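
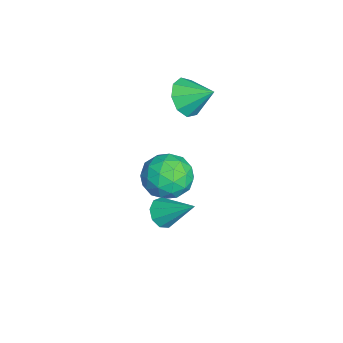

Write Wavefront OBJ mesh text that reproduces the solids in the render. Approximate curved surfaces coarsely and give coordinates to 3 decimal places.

v 0.684 -0.419 -1.941
v 1.136 -0.179 -2.475
v 1.356 0.859 -0.799
v 0.696 0.071 -2.496
v 0.251 0.091 -2.256
v 0.008 -0.127 -1.87
v 0.082 -0.482 -1.516
v 0.437 -0.807 -1.361
v 0.909 -0.95 -1.478
v 1.275 -0.845 -1.811
v 1.365 -0.541 -2.205
v -4.028 0.46 1.321
v -3.182 0.492 0.771
v -3.552 1.6 2.119
v -3.665 0.894 0.485
v -4.318 1.094 0.59
v -4.835 0.997 1.037
v -4.975 0.649 1.617
v -4.672 0.213 2.059
v -4.067 -0.107 2.155
v -3.445 -0.162 1.862
v -3.095 0.075 1.315
v -4.201 0.457 -4.075
v -3.112 0.174 -4.572
v -3.888 -0.874 -2.628
v -2.799 -1.157 -3.125
v -2.967 -0.058 -2.6
v -3.161 0.765 -3.494
v -3.839 -1.465 -3.706
v -4.033 -0.642 -4.6
v -2.888 -1.014 -4.344
v -2.35 -0.145 -3.66
v -4.65 -0.555 -3.54
v -4.112 0.314 -2.856
v -3.684 0.432 -4.45
v -3.316 -1.132 -2.75
v -3.415 -0.486 -2.441
v -2.775 -0.653 -2.733
v -3.713 0.78 -3.817
v -3.073 0.613 -4.109
v -2.988 0.477 -2.95
v -3.927 -1.313 -3.091
v -3.287 -1.48 -3.383
v -4.225 -0.047 -4.467
v -3.585 -0.214 -4.759
v -4.012 -1.177 -4.25
v -2.913 -0.433 -4.608
v -2.728 -1.215 -3.758
v -3.34 -1.396 -4.1
v -3.454 -0.912 -4.625
v -2.596 0.078 -4.207
v -2.412 -0.704 -3.357
v -2.511 -0.058 -3.048
v -2.625 0.426 -3.573
v -2.464 -0.62 -4.073
v -4.588 0.004 -3.843
v -4.404 -0.778 -2.993
v -4.375 -1.126 -3.627
v -4.489 -0.642 -4.152
v -4.272 0.515 -3.442
v -4.087 -0.267 -2.592
v -3.546 0.212 -2.575
v -3.66 0.696 -3.1
v -4.536 -0.08 -3.127
f 2 1 4
f 2 4 3
f 4 1 5
f 4 5 3
f 5 1 6
f 5 6 3
f 6 1 7
f 6 7 3
f 7 1 8
f 7 8 3
f 8 1 9
f 8 9 3
f 9 1 10
f 9 10 3
f 10 1 11
f 10 11 3
f 11 1 2
f 11 2 3
f 13 12 15
f 13 15 14
f 15 12 16
f 15 16 14
f 16 12 17
f 16 17 14
f 17 12 18
f 17 18 14
f 18 12 19
f 18 19 14
f 19 12 20
f 19 20 14
f 20 12 21
f 20 21 14
f 21 12 22
f 21 22 14
f 22 12 13
f 22 13 14
f 23 60 39
f 60 34 63
f 39 63 28
f 60 63 39
f 23 39 35
f 39 28 40
f 35 40 24
f 39 40 35
f 23 35 44
f 35 24 45
f 44 45 30
f 35 45 44
f 23 44 56
f 44 30 59
f 56 59 33
f 44 59 56
f 23 56 60
f 56 33 64
f 60 64 34
f 56 64 60
f 24 40 51
f 40 28 54
f 51 54 32
f 40 54 51
f 28 63 41
f 63 34 62
f 41 62 27
f 63 62 41
f 34 64 61
f 64 33 57
f 61 57 25
f 64 57 61
f 33 59 58
f 59 30 46
f 58 46 29
f 59 46 58
f 30 45 50
f 45 24 47
f 50 47 31
f 45 47 50
f 26 52 38
f 52 32 53
f 38 53 27
f 52 53 38
f 26 38 36
f 38 27 37
f 36 37 25
f 38 37 36
f 26 36 43
f 36 25 42
f 43 42 29
f 36 42 43
f 26 43 48
f 43 29 49
f 48 49 31
f 43 49 48
f 26 48 52
f 48 31 55
f 52 55 32
f 48 55 52
f 27 53 41
f 53 32 54
f 41 54 28
f 53 54 41
f 25 37 61
f 37 27 62
f 61 62 34
f 37 62 61
f 29 42 58
f 42 25 57
f 58 57 33
f 42 57 58
f 31 49 50
f 49 29 46
f 50 46 30
f 49 46 50
f 32 55 51
f 55 31 47
f 51 47 24
f 55 47 51



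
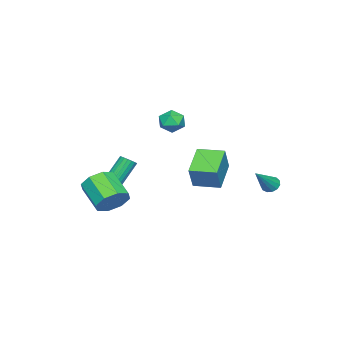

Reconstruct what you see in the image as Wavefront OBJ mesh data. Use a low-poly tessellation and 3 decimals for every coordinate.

v -4.024 3.907 -1.06
v -3.604 3.885 -1.515
v -2.456 3.633 0.4
v -3.631 4.221 -1.423
v -3.784 4.457 -1.215
v -4.012 4.518 -0.958
v -4.244 4.386 -0.733
v -4.407 4.101 -0.612
v -4.448 3.755 -0.634
v -4.354 3.457 -0.79
v -4.156 3.302 -1.032
v -3.916 3.339 -1.283
v -3.71 3.556 -1.463
v -2.775 -1.85 2.513
v -2.286 -2.197 3.19
v -3.974 -1.903 3.35
v -3.485 -2.25 4.027
v -3.36 -1.391 3.773
v -2.619 -1.358 3.255
v -3.641 -2.742 3.285
v -2.9 -2.709 2.767
v -2.822 -2.748 3.667
v -2.648 -1.913 3.969
v -3.612 -2.187 2.571
v -3.438 -1.352 2.873
v 0.661 -4.052 -0.844
v 1.129 -4.086 -0.539
v 0.048 -3.503 1.189
v -0.421 -3.468 0.884
v 1.132 -3.85 -0.617
v 0.05 -3.266 1.11
v 1.041 -3.653 -0.74
v -0.041 -3.07 0.987
v 0.874 -3.536 -0.884
v -0.207 -2.952 0.843
v 0.666 -3.52 -1.02
v -0.416 -2.937 0.707
v 0.457 -3.61 -1.121
v -0.625 -3.027 0.607
v 0.288 -3.787 -1.167
v -0.794 -3.204 0.561
v 0.192 -4.017 -1.149
v -0.889 -3.434 0.579
v 0.19 -4.254 -1.07
v -0.892 -3.67 0.657
v 0.281 -4.45 -0.947
v -0.801 -3.867 0.78
v 0.447 -4.568 -0.803
v -0.634 -3.984 0.924
v 0.656 -4.583 -0.667
v -0.426 -4 1.06
v 0.865 -4.493 -0.567
v -0.217 -3.91 1.161
v 1.034 -4.316 -0.521
v -0.048 -3.733 1.207
v -3.218 -0.173 0.121
v -2.436 -0.063 1.649
v -3.53 1.467 0.162
v -2.749 1.577 1.691
v -1.371 0.203 -0.851
v -0.59 0.313 0.678
v -1.684 1.843 -0.809
v -0.902 1.953 0.719
v 4.099 -2.011 -0.402
v 5.032 -2.575 -0.419
v 4.193 -3.993 0.624
v 3.261 -3.429 0.642
v 4.981 -2.062 0.237
v 4.143 -3.48 1.28
v 4.414 -1.519 0.519
v 3.575 -2.937 1.562
v 3.662 -1.265 0.261
v 2.824 -2.683 1.305
v 3.167 -1.447 -0.384
v 2.328 -2.865 0.659
v 3.217 -1.96 -1.04
v 2.379 -3.378 0.003
v 3.785 -2.503 -1.322
v 2.946 -3.921 -0.279
v 4.536 -2.757 -1.065
v 3.698 -4.175 -0.021
f 2 1 4
f 2 4 3
f 4 1 5
f 4 5 3
f 5 1 6
f 5 6 3
f 6 1 7
f 6 7 3
f 7 1 8
f 7 8 3
f 8 1 9
f 8 9 3
f 9 1 10
f 9 10 3
f 10 1 11
f 10 11 3
f 11 1 12
f 11 12 3
f 12 1 13
f 12 13 3
f 13 1 2
f 13 2 3
f 14 25 19
f 14 19 15
f 14 15 21
f 14 21 24
f 14 24 25
f 15 19 23
f 19 25 18
f 25 24 16
f 24 21 20
f 21 15 22
f 17 23 18
f 17 18 16
f 17 16 20
f 17 20 22
f 17 22 23
f 18 23 19
f 16 18 25
f 20 16 24
f 22 20 21
f 23 22 15
f 27 26 30
f 27 30 28
f 28 30 31
f 28 31 29
f 30 26 32
f 30 32 31
f 31 32 33
f 31 33 29
f 32 26 34
f 32 34 33
f 33 34 35
f 33 35 29
f 34 26 36
f 34 36 35
f 35 36 37
f 35 37 29
f 36 26 38
f 36 38 37
f 37 38 39
f 37 39 29
f 38 26 40
f 38 40 39
f 39 40 41
f 39 41 29
f 40 26 42
f 40 42 41
f 41 42 43
f 41 43 29
f 42 26 44
f 42 44 43
f 43 44 45
f 43 45 29
f 44 26 46
f 44 46 45
f 45 46 47
f 45 47 29
f 46 26 48
f 46 48 47
f 47 48 49
f 47 49 29
f 48 26 50
f 48 50 49
f 49 50 51
f 49 51 29
f 50 26 52
f 50 52 51
f 51 52 53
f 51 53 29
f 52 26 54
f 52 54 53
f 53 54 55
f 53 55 29
f 54 26 27
f 54 27 55
f 55 27 28
f 55 28 29
f 57 59 56
f 60 57 56
f 56 59 58
f 58 60 56
f 57 63 59
f 61 57 60
f 61 63 57
f 59 63 58
f 62 60 58
f 58 63 62
f 62 61 60
f 63 61 62
f 65 64 68
f 65 68 66
f 66 68 69
f 66 69 67
f 68 64 70
f 68 70 69
f 69 70 71
f 69 71 67
f 70 64 72
f 70 72 71
f 71 72 73
f 71 73 67
f 72 64 74
f 72 74 73
f 73 74 75
f 73 75 67
f 74 64 76
f 74 76 75
f 75 76 77
f 75 77 67
f 76 64 78
f 76 78 77
f 77 78 79
f 77 79 67
f 78 64 80
f 78 80 79
f 79 80 81
f 79 81 67
f 80 64 65
f 80 65 81
f 81 65 66
f 81 66 67



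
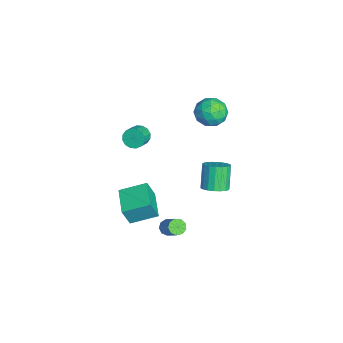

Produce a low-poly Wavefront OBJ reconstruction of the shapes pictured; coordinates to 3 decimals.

v -2.071 4.658 3.083
v -1.509 4.262 2.302
v -3.231 3.458 2.858
v -2.669 3.062 2.077
v -2.321 2.993 3.055
v -1.604 3.735 3.195
v -3.136 3.985 1.965
v -2.419 4.727 2.105
v -2.167 3.846 1.611
v -1.663 3.233 2.285
v -3.077 4.487 2.875
v -2.573 3.874 3.549
v -1.688 4.566 2.713
v -3.052 3.154 2.447
v -2.847 3.114 3.023
v -2.517 2.881 2.563
v -1.744 4.256 3.237
v -1.414 4.023 2.778
v -1.891 3.277 3.221
v -3.326 3.697 2.382
v -2.996 3.464 1.923
v -2.223 4.839 2.597
v -1.893 4.606 2.137
v -2.849 4.443 1.939
v -1.745 4.088 1.847
v -2.426 3.382 1.715
v -2.701 3.925 1.649
v -2.28 4.361 1.731
v -1.449 3.728 2.243
v -2.13 3.022 2.11
v -1.926 2.982 2.686
v -1.504 3.418 2.768
v -1.835 3.483 1.837
v -2.61 4.698 3.05
v -3.291 3.992 2.917
v -3.236 4.302 2.392
v -2.814 4.738 2.474
v -2.314 4.338 3.445
v -2.995 3.632 3.313
v -2.46 3.359 3.429
v -2.039 3.795 3.511
v -2.905 4.237 3.323
v -4.171 -0.087 -0.937
v -3.749 0.014 -1.486
v -2.926 -0.412 -0.932
v -3.349 -0.513 -0.383
v -3.723 0.318 -1.291
v -2.9 -0.108 -0.737
v -3.817 0.514 -1.001
v -2.995 0.087 -0.447
v -4.006 0.548 -0.694
v -3.183 0.122 -0.139
v -4.24 0.413 -0.452
v -3.417 -0.013 0.103
v -4.455 0.144 -0.34
v -3.632 -0.283 0.215
v -4.594 -0.188 -0.388
v -3.771 -0.614 0.166
v -4.62 -0.492 -0.583
v -3.797 -0.918 -0.029
v -4.525 -0.687 -0.873
v -3.703 -1.114 -0.319
v -4.337 -0.722 -1.181
v -3.514 -1.148 -0.626
v -4.103 -0.587 -1.423
v -3.28 -1.013 -0.868
v -3.888 -0.317 -1.535
v -3.065 -0.744 -0.98
v -0.076 -1.272 -3.03
v 0.086 -1.737 -1.719
v -0.013 0.35 -2.462
v 0.15 -0.115 -1.151
v 1.71 -1.265 -3.249
v 1.873 -1.73 -1.938
v 1.774 0.357 -2.681
v 1.936 -0.108 -1.37
v 3.313 3.309 1.233
v 3.956 3.164 1.686
v 3.09 3.365 2.98
v 2.447 3.511 2.527
v 3.97 3.516 1.64
v 3.104 3.718 2.934
v 3.853 3.828 1.514
v 2.987 4.029 2.808
v 3.63 4.037 1.332
v 2.764 4.238 2.626
v 3.344 4.102 1.13
v 2.478 4.303 2.424
v 3.051 4.01 0.949
v 2.185 4.211 2.243
v 2.811 3.779 0.824
v 1.945 3.98 2.118
v 2.67 3.455 0.78
v 1.804 3.656 2.074
v 2.656 3.102 0.826
v 1.79 3.304 2.12
v 2.773 2.791 0.952
v 1.907 2.992 2.246
v 2.996 2.582 1.134
v 2.13 2.783 2.428
v 3.282 2.517 1.336
v 2.416 2.718 2.63
v 3.575 2.609 1.517
v 2.709 2.81 2.811
v 3.815 2.84 1.642
v 2.949 3.041 2.936
v 3.437 0.691 -1.99
v 3.755 0.294 -2.14
v 4.781 0.693 -1.02
v 4.463 1.089 -0.87
v 3.838 0.596 -2.323
v 4.864 0.994 -1.203
v 3.734 0.942 -2.351
v 4.759 1.34 -1.231
v 3.49 1.17 -2.209
v 4.516 1.569 -1.089
v 3.222 1.175 -1.965
v 4.248 1.573 -0.845
v 3.055 0.952 -1.733
v 4.08 1.351 -0.613
v 3.066 0.608 -1.621
v 4.092 1.006 -0.501
v 3.251 0.302 -1.682
v 4.277 0.7 -0.561
v 3.523 0.178 -1.887
v 4.549 0.577 -0.767
f 1 38 17
f 38 12 41
f 17 41 6
f 38 41 17
f 1 17 13
f 17 6 18
f 13 18 2
f 17 18 13
f 1 13 22
f 13 2 23
f 22 23 8
f 13 23 22
f 1 22 34
f 22 8 37
f 34 37 11
f 22 37 34
f 1 34 38
f 34 11 42
f 38 42 12
f 34 42 38
f 2 18 29
f 18 6 32
f 29 32 10
f 18 32 29
f 6 41 19
f 41 12 40
f 19 40 5
f 41 40 19
f 12 42 39
f 42 11 35
f 39 35 3
f 42 35 39
f 11 37 36
f 37 8 24
f 36 24 7
f 37 24 36
f 8 23 28
f 23 2 25
f 28 25 9
f 23 25 28
f 4 30 16
f 30 10 31
f 16 31 5
f 30 31 16
f 4 16 14
f 16 5 15
f 14 15 3
f 16 15 14
f 4 14 21
f 14 3 20
f 21 20 7
f 14 20 21
f 4 21 26
f 21 7 27
f 26 27 9
f 21 27 26
f 4 26 30
f 26 9 33
f 30 33 10
f 26 33 30
f 5 31 19
f 31 10 32
f 19 32 6
f 31 32 19
f 3 15 39
f 15 5 40
f 39 40 12
f 15 40 39
f 7 20 36
f 20 3 35
f 36 35 11
f 20 35 36
f 9 27 28
f 27 7 24
f 28 24 8
f 27 24 28
f 10 33 29
f 33 9 25
f 29 25 2
f 33 25 29
f 44 43 47
f 44 47 45
f 45 47 48
f 45 48 46
f 47 43 49
f 47 49 48
f 48 49 50
f 48 50 46
f 49 43 51
f 49 51 50
f 50 51 52
f 50 52 46
f 51 43 53
f 51 53 52
f 52 53 54
f 52 54 46
f 53 43 55
f 53 55 54
f 54 55 56
f 54 56 46
f 55 43 57
f 55 57 56
f 56 57 58
f 56 58 46
f 57 43 59
f 57 59 58
f 58 59 60
f 58 60 46
f 59 43 61
f 59 61 60
f 60 61 62
f 60 62 46
f 61 43 63
f 61 63 62
f 62 63 64
f 62 64 46
f 63 43 65
f 63 65 64
f 64 65 66
f 64 66 46
f 65 43 67
f 65 67 66
f 66 67 68
f 66 68 46
f 67 43 44
f 67 44 68
f 68 44 45
f 68 45 46
f 70 72 69
f 73 70 69
f 69 72 71
f 71 73 69
f 70 76 72
f 74 70 73
f 74 76 70
f 72 76 71
f 75 73 71
f 71 76 75
f 75 74 73
f 76 74 75
f 78 77 81
f 78 81 79
f 79 81 82
f 79 82 80
f 81 77 83
f 81 83 82
f 82 83 84
f 82 84 80
f 83 77 85
f 83 85 84
f 84 85 86
f 84 86 80
f 85 77 87
f 85 87 86
f 86 87 88
f 86 88 80
f 87 77 89
f 87 89 88
f 88 89 90
f 88 90 80
f 89 77 91
f 89 91 90
f 90 91 92
f 90 92 80
f 91 77 93
f 91 93 92
f 92 93 94
f 92 94 80
f 93 77 95
f 93 95 94
f 94 95 96
f 94 96 80
f 95 77 97
f 95 97 96
f 96 97 98
f 96 98 80
f 97 77 99
f 97 99 98
f 98 99 100
f 98 100 80
f 99 77 101
f 99 101 100
f 100 101 102
f 100 102 80
f 101 77 103
f 101 103 102
f 102 103 104
f 102 104 80
f 103 77 105
f 103 105 104
f 104 105 106
f 104 106 80
f 105 77 78
f 105 78 106
f 106 78 79
f 106 79 80
f 108 107 111
f 108 111 109
f 109 111 112
f 109 112 110
f 111 107 113
f 111 113 112
f 112 113 114
f 112 114 110
f 113 107 115
f 113 115 114
f 114 115 116
f 114 116 110
f 115 107 117
f 115 117 116
f 116 117 118
f 116 118 110
f 117 107 119
f 117 119 118
f 118 119 120
f 118 120 110
f 119 107 121
f 119 121 120
f 120 121 122
f 120 122 110
f 121 107 123
f 121 123 122
f 122 123 124
f 122 124 110
f 123 107 125
f 123 125 124
f 124 125 126
f 124 126 110
f 125 107 108
f 125 108 126
f 126 108 109
f 126 109 110



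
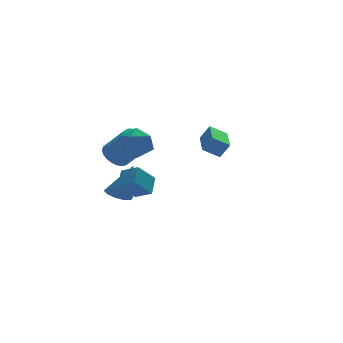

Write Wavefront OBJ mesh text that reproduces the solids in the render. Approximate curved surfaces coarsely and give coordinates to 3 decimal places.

v -2.266 0.386 2.243
v -1.875 -0.104 1.452
v -2.745 -1.036 2.888
v -2.354 -1.526 2.097
v -1.744 -1.072 2.761
v -1.448 -0.193 2.363
v -3.172 -0.947 1.977
v -2.876 -0.068 1.579
v -2.434 -0.928 1.288
v -1.552 -1.005 1.773
v -3.068 -0.135 2.567
v -2.186 -0.212 3.052
v -1.997 3.257 -3.518
v -1.27 3.039 -3.828
v -1.143 3.243 -1.502
v -1.289 3.545 -3.816
v -1.579 3.941 -3.69
v -2.028 4.077 -3.499
v -2.466 3.899 -3.315
v -2.724 3.476 -3.209
v -2.705 2.97 -3.221
v -2.415 2.573 -3.346
v -1.966 2.438 -3.538
v -1.528 2.616 -3.721
v 2.446 2.42 -0.554
v 2.952 2.274 0.308
v 3.03 4.228 -0.59
v 3.536 4.081 0.272
v 3.344 2.119 -1.132
v 3.85 1.972 -0.27
v 3.928 3.926 -1.168
v 4.434 3.78 -0.306
v -3.239 -2.876 -0.392
v -4.193 -3.056 0.631
v -2.757 -2.045 0.204
v -3.711 -2.225 1.226
v -2.609 -3.575 0.074
v -3.563 -3.755 1.096
v -2.127 -2.744 0.669
v -3.081 -2.924 1.692
v -2.755 1.417 0.435
v -2.355 0.912 -0.119
v -1.484 0.078 1.271
v -1.885 0.583 1.825
v -2.132 1.186 -0.094
v -1.261 0.351 1.295
v -2.017 1.499 0.022
v -1.146 0.665 1.412
v -2.03 1.798 0.209
v -1.159 0.964 1.599
v -2.168 2.032 0.436
v -1.297 1.197 1.826
v -2.408 2.159 0.662
v -1.537 1.325 2.052
v -2.708 2.158 0.85
v -1.837 1.323 2.239
v -3.016 2.028 0.965
v -2.145 1.194 2.355
v -3.279 1.794 0.989
v -2.408 0.959 2.379
v -3.451 1.494 0.917
v -2.581 0.659 2.307
v -3.504 1.18 0.762
v -2.633 0.346 2.152
v -3.426 0.908 0.55
v -2.556 0.074 1.94
v -3.233 0.724 0.318
v -2.362 -0.11 1.708
v -2.957 0.659 0.107
v -2.087 -0.175 1.497
v -2.647 0.726 -0.048
v -1.776 -0.108 1.342
f 1 12 6
f 1 6 2
f 1 2 8
f 1 8 11
f 1 11 12
f 2 6 10
f 6 12 5
f 12 11 3
f 11 8 7
f 8 2 9
f 4 10 5
f 4 5 3
f 4 3 7
f 4 7 9
f 4 9 10
f 5 10 6
f 3 5 12
f 7 3 11
f 9 7 8
f 10 9 2
f 14 13 16
f 14 16 15
f 16 13 17
f 16 17 15
f 17 13 18
f 17 18 15
f 18 13 19
f 18 19 15
f 19 13 20
f 19 20 15
f 20 13 21
f 20 21 15
f 21 13 22
f 21 22 15
f 22 13 23
f 22 23 15
f 23 13 24
f 23 24 15
f 24 13 14
f 24 14 15
f 26 28 25
f 29 26 25
f 25 28 27
f 27 29 25
f 26 32 28
f 30 26 29
f 30 32 26
f 28 32 27
f 31 29 27
f 27 32 31
f 31 30 29
f 32 30 31
f 34 36 33
f 37 34 33
f 33 36 35
f 35 37 33
f 34 40 36
f 38 34 37
f 38 40 34
f 36 40 35
f 39 37 35
f 35 40 39
f 39 38 37
f 40 38 39
f 42 41 45
f 42 45 43
f 43 45 46
f 43 46 44
f 45 41 47
f 45 47 46
f 46 47 48
f 46 48 44
f 47 41 49
f 47 49 48
f 48 49 50
f 48 50 44
f 49 41 51
f 49 51 50
f 50 51 52
f 50 52 44
f 51 41 53
f 51 53 52
f 52 53 54
f 52 54 44
f 53 41 55
f 53 55 54
f 54 55 56
f 54 56 44
f 55 41 57
f 55 57 56
f 56 57 58
f 56 58 44
f 57 41 59
f 57 59 58
f 58 59 60
f 58 60 44
f 59 41 61
f 59 61 60
f 60 61 62
f 60 62 44
f 61 41 63
f 61 63 62
f 62 63 64
f 62 64 44
f 63 41 65
f 63 65 64
f 64 65 66
f 64 66 44
f 65 41 67
f 65 67 66
f 66 67 68
f 66 68 44
f 67 41 69
f 67 69 68
f 68 69 70
f 68 70 44
f 69 41 71
f 69 71 70
f 70 71 72
f 70 72 44
f 71 41 42
f 71 42 72
f 72 42 43
f 72 43 44



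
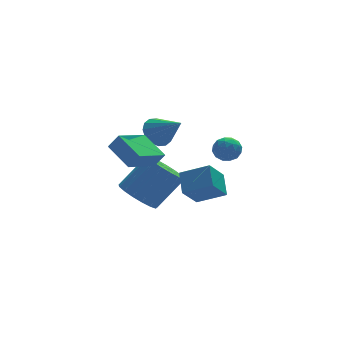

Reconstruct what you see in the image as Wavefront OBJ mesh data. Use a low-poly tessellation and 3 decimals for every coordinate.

v 0.169 -1.386 -2.854
v -0.661 -1.928 -1.851
v 0.36 -0.409 -2.166
v -0.47 -0.951 -1.164
v 1.31 -2.029 -2.256
v 0.48 -2.571 -1.254
v 1.501 -1.052 -1.569
v 0.671 -1.594 -0.566
v -1.099 3.167 -4.736
v -0.464 3.805 -5.368
v 0.934 3.971 -3.796
v 0.299 3.333 -3.164
v -0.781 4.147 -5.122
v 0.617 4.313 -3.55
v -1.17 4.263 -4.788
v 0.227 4.429 -3.216
v -1.544 4.129 -4.442
v -0.146 4.295 -2.87
v -1.815 3.774 -4.163
v -0.417 3.94 -2.591
v -1.922 3.281 -4.016
v -0.525 3.446 -2.444
v -1.841 2.761 -4.033
v -0.443 2.927 -2.461
v -1.59 2.334 -4.212
v -0.192 2.5 -2.64
v -1.226 2.098 -4.51
v 0.172 2.264 -2.938
v -0.833 2.107 -4.861
v 0.565 2.273 -3.289
v -0.501 2.359 -5.182
v 0.897 2.525 -3.61
v -0.306 2.796 -5.402
v 1.092 2.962 -3.83
v -0.292 3.318 -5.469
v 1.105 3.484 -3.897
v -3.191 -2.535 0.453
v -3.697 -1.279 1.122
v -1.796 -1.65 -0.153
v -2.301 -0.394 0.516
v -2.779 -2.726 1.124
v -3.284 -1.47 1.793
v -1.383 -1.841 0.518
v -1.889 -0.585 1.187
v 2.318 2.813 -2.167
v 2.865 3.045 -2.583
v 3.075 2.195 -1.517
v 3.622 2.427 -1.933
v 3.277 2.891 -1.495
v 2.809 3.273 -1.896
v 3.131 1.967 -2.204
v 2.663 2.349 -2.605
v 3.367 2.522 -2.606
v 3.458 3.094 -2.168
v 2.482 2.146 -1.932
v 2.573 2.718 -1.494
v 2.525 2.983 -2.432
v 3.415 2.257 -1.668
v 3.212 2.529 -1.41
v 3.534 2.666 -1.655
v 2.492 3.117 -2.028
v 2.814 3.254 -2.273
v 3.056 3.163 -1.633
v 3.126 1.986 -1.827
v 3.448 2.123 -2.072
v 2.406 2.574 -2.445
v 2.728 2.711 -2.69
v 2.884 2.077 -2.467
v 3.142 2.813 -2.69
v 3.587 2.449 -2.308
v 3.298 2.179 -2.467
v 3.023 2.403 -2.703
v 3.195 3.148 -2.432
v 3.64 2.785 -2.051
v 3.437 3.058 -1.793
v 3.162 3.282 -2.029
v 3.49 2.841 -2.446
v 2.3 2.455 -2.049
v 2.745 2.092 -1.668
v 2.778 1.958 -2.071
v 2.503 2.182 -2.307
v 2.353 2.791 -1.792
v 2.798 2.427 -1.41
v 2.917 2.837 -1.397
v 2.642 3.061 -1.633
v 2.45 2.399 -1.654
v -1.099 0.116 0.889
v -0.413 0.528 0.869
v -0.401 -0.996 1.871
v -0.621 0.683 1.191
v -0.958 0.685 1.433
v -1.332 0.536 1.529
v -1.643 0.273 1.453
v -1.809 -0.031 1.226
v -1.784 -0.296 0.909
v -1.576 -0.45 0.586
v -1.239 -0.453 0.344
v -0.865 -0.303 0.248
v -0.554 -0.041 0.324
v -0.388 0.263 0.551
f 2 4 1
f 5 2 1
f 1 4 3
f 3 5 1
f 2 8 4
f 6 2 5
f 6 8 2
f 4 8 3
f 7 5 3
f 3 8 7
f 7 6 5
f 8 6 7
f 10 9 13
f 10 13 11
f 11 13 14
f 11 14 12
f 13 9 15
f 13 15 14
f 14 15 16
f 14 16 12
f 15 9 17
f 15 17 16
f 16 17 18
f 16 18 12
f 17 9 19
f 17 19 18
f 18 19 20
f 18 20 12
f 19 9 21
f 19 21 20
f 20 21 22
f 20 22 12
f 21 9 23
f 21 23 22
f 22 23 24
f 22 24 12
f 23 9 25
f 23 25 24
f 24 25 26
f 24 26 12
f 25 9 27
f 25 27 26
f 26 27 28
f 26 28 12
f 27 9 29
f 27 29 28
f 28 29 30
f 28 30 12
f 29 9 31
f 29 31 30
f 30 31 32
f 30 32 12
f 31 9 33
f 31 33 32
f 32 33 34
f 32 34 12
f 33 9 35
f 33 35 34
f 34 35 36
f 34 36 12
f 35 9 10
f 35 10 36
f 36 10 11
f 36 11 12
f 38 40 37
f 41 38 37
f 37 40 39
f 39 41 37
f 38 44 40
f 42 38 41
f 42 44 38
f 40 44 39
f 43 41 39
f 39 44 43
f 43 42 41
f 44 42 43
f 45 82 61
f 82 56 85
f 61 85 50
f 82 85 61
f 45 61 57
f 61 50 62
f 57 62 46
f 61 62 57
f 45 57 66
f 57 46 67
f 66 67 52
f 57 67 66
f 45 66 78
f 66 52 81
f 78 81 55
f 66 81 78
f 45 78 82
f 78 55 86
f 82 86 56
f 78 86 82
f 46 62 73
f 62 50 76
f 73 76 54
f 62 76 73
f 50 85 63
f 85 56 84
f 63 84 49
f 85 84 63
f 56 86 83
f 86 55 79
f 83 79 47
f 86 79 83
f 55 81 80
f 81 52 68
f 80 68 51
f 81 68 80
f 52 67 72
f 67 46 69
f 72 69 53
f 67 69 72
f 48 74 60
f 74 54 75
f 60 75 49
f 74 75 60
f 48 60 58
f 60 49 59
f 58 59 47
f 60 59 58
f 48 58 65
f 58 47 64
f 65 64 51
f 58 64 65
f 48 65 70
f 65 51 71
f 70 71 53
f 65 71 70
f 48 70 74
f 70 53 77
f 74 77 54
f 70 77 74
f 49 75 63
f 75 54 76
f 63 76 50
f 75 76 63
f 47 59 83
f 59 49 84
f 83 84 56
f 59 84 83
f 51 64 80
f 64 47 79
f 80 79 55
f 64 79 80
f 53 71 72
f 71 51 68
f 72 68 52
f 71 68 72
f 54 77 73
f 77 53 69
f 73 69 46
f 77 69 73
f 88 87 90
f 88 90 89
f 90 87 91
f 90 91 89
f 91 87 92
f 91 92 89
f 92 87 93
f 92 93 89
f 93 87 94
f 93 94 89
f 94 87 95
f 94 95 89
f 95 87 96
f 95 96 89
f 96 87 97
f 96 97 89
f 97 87 98
f 97 98 89
f 98 87 99
f 98 99 89
f 99 87 100
f 99 100 89
f 100 87 88
f 100 88 89



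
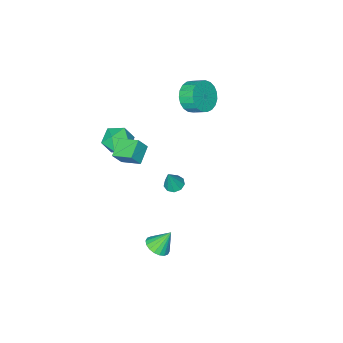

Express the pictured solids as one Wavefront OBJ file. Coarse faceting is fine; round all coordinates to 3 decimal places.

v 3.213 -1.666 3.37
v 3.861 -2.39 3.742
v 2.799 -2.69 2.098
v 3.447 -3.414 2.47
v 2.576 -3.178 2.989
v 2.832 -2.546 3.776
v 3.828 -2.534 2.064
v 4.084 -1.902 2.851
v 4.241 -2.927 2.936
v 3.468 -3.325 3.507
v 3.192 -1.755 2.333
v 2.419 -2.153 2.904
v 3.468 1.237 -4.364
v 4.108 1.704 -4.15
v 2.772 1.623 -3.116
v 3.898 1.935 -4.339
v 3.604 2.028 -4.533
v 3.282 1.964 -4.693
v 2.997 1.757 -4.788
v 2.806 1.446 -4.799
v 2.746 1.094 -4.723
v 2.829 0.771 -4.577
v 3.039 0.539 -4.388
v 3.333 0.446 -4.194
v 3.655 0.51 -4.034
v 3.94 0.717 -3.939
v 4.131 1.028 -3.928
v 4.191 1.38 -4.004
v -2.225 -2.647 3.514
v -1.543 -2.907 4.337
v -1.852 -2.032 4.869
v -2.535 -1.773 4.046
v -1.276 -2.649 4.069
v -1.585 -1.774 4.601
v -1.173 -2.392 3.705
v -1.482 -1.517 4.238
v -1.252 -2.178 3.309
v -1.561 -1.303 3.841
v -1.499 -2.046 2.947
v -1.809 -1.171 3.48
v -1.872 -2.017 2.684
v -2.182 -1.143 3.217
v -2.306 -2.098 2.564
v -2.616 -1.223 3.097
v -2.726 -2.274 2.609
v -3.036 -1.399 3.141
v -3.06 -2.514 2.809
v -3.369 -1.639 3.342
v -3.249 -2.777 3.132
v -3.558 -1.902 3.665
v -3.261 -3.018 3.521
v -3.57 -2.143 4.053
v -3.094 -3.195 3.908
v -3.404 -2.32 4.441
v -2.777 -3.277 4.227
v -3.086 -2.402 4.76
v -2.364 -3.25 4.423
v -2.674 -2.375 4.956
v -1.928 -3.119 4.462
v -2.237 -2.244 4.994
v 3.307 -1.561 3.255
v 2.853 -0.368 3.755
v 4.284 -0.967 2.726
v 3.83 0.225 3.225
v 3.85 -1.705 4.095
v 3.396 -0.513 4.594
v 4.827 -1.112 3.565
v 4.373 0.081 4.065
v 2.573 1.675 1.663
v 3.073 1.348 1.496
v 3.087 1.765 3.017
v 3.145 1.762 1.441
v 2.951 2.136 1.49
v 2.579 2.294 1.62
v 2.205 2.162 1.771
v 2.003 1.803 1.871
v 2.068 1.384 1.874
v 2.37 1.101 1.779
v 2.766 1.087 1.629
f 1 12 6
f 1 6 2
f 1 2 8
f 1 8 11
f 1 11 12
f 2 6 10
f 6 12 5
f 12 11 3
f 11 8 7
f 8 2 9
f 4 10 5
f 4 5 3
f 4 3 7
f 4 7 9
f 4 9 10
f 5 10 6
f 3 5 12
f 7 3 11
f 9 7 8
f 10 9 2
f 14 13 16
f 14 16 15
f 16 13 17
f 16 17 15
f 17 13 18
f 17 18 15
f 18 13 19
f 18 19 15
f 19 13 20
f 19 20 15
f 20 13 21
f 20 21 15
f 21 13 22
f 21 22 15
f 22 13 23
f 22 23 15
f 23 13 24
f 23 24 15
f 24 13 25
f 24 25 15
f 25 13 26
f 25 26 15
f 26 13 27
f 26 27 15
f 27 13 28
f 27 28 15
f 28 13 14
f 28 14 15
f 30 29 33
f 30 33 31
f 31 33 34
f 31 34 32
f 33 29 35
f 33 35 34
f 34 35 36
f 34 36 32
f 35 29 37
f 35 37 36
f 36 37 38
f 36 38 32
f 37 29 39
f 37 39 38
f 38 39 40
f 38 40 32
f 39 29 41
f 39 41 40
f 40 41 42
f 40 42 32
f 41 29 43
f 41 43 42
f 42 43 44
f 42 44 32
f 43 29 45
f 43 45 44
f 44 45 46
f 44 46 32
f 45 29 47
f 45 47 46
f 46 47 48
f 46 48 32
f 47 29 49
f 47 49 48
f 48 49 50
f 48 50 32
f 49 29 51
f 49 51 50
f 50 51 52
f 50 52 32
f 51 29 53
f 51 53 52
f 52 53 54
f 52 54 32
f 53 29 55
f 53 55 54
f 54 55 56
f 54 56 32
f 55 29 57
f 55 57 56
f 56 57 58
f 56 58 32
f 57 29 59
f 57 59 58
f 58 59 60
f 58 60 32
f 59 29 30
f 59 30 60
f 60 30 31
f 60 31 32
f 62 64 61
f 65 62 61
f 61 64 63
f 63 65 61
f 62 68 64
f 66 62 65
f 66 68 62
f 64 68 63
f 67 65 63
f 63 68 67
f 67 66 65
f 68 66 67
f 70 69 72
f 70 72 71
f 72 69 73
f 72 73 71
f 73 69 74
f 73 74 71
f 74 69 75
f 74 75 71
f 75 69 76
f 75 76 71
f 76 69 77
f 76 77 71
f 77 69 78
f 77 78 71
f 78 69 79
f 78 79 71
f 79 69 70
f 79 70 71



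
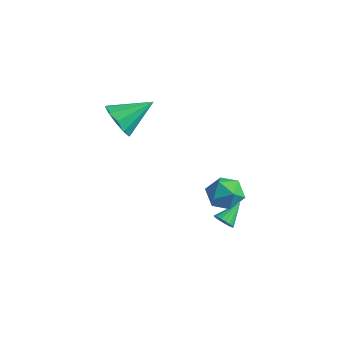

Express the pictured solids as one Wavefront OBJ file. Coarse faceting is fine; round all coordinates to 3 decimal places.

v 2.11 2.514 1.896
v 2.621 1.686 1.725
v 1.099 2.134 0.715
v 1.61 1.306 0.544
v 1.086 1.4 1.377
v 1.71 1.635 2.106
v 2.01 2.185 0.334
v 2.634 2.42 1.063
v 2.559 1.482 0.759
v 1.988 0.997 1.404
v 1.732 2.823 1.036
v 1.161 2.338 1.681
v 1.386 2.339 -1.367
v 1.744 2.578 -1.726
v 1.374 3.461 -0.633
v 1.521 2.638 -1.821
v 1.272 2.638 -1.826
v 1.045 2.58 -1.74
v 0.886 2.473 -1.58
v 0.826 2.341 -1.378
v 0.877 2.208 -1.174
v 1.029 2.1 -1.008
v 1.251 2.041 -0.912
v 1.501 2.04 -0.907
v 1.727 2.099 -0.993
v 1.886 2.205 -1.153
v 1.946 2.338 -1.355
v 1.895 2.471 -1.559
v -4.22 0.989 3.483
v -3.664 1.256 2.609
v -3.4 2.531 4.477
v -4.242 1.576 2.589
v -4.812 1.672 2.911
v -5.156 1.507 3.451
v -5.142 1.144 4.003
v -4.776 0.721 4.357
v -4.198 0.401 4.377
v -3.628 0.305 4.055
v -3.284 0.471 3.515
v -3.298 0.834 2.963
f 1 12 6
f 1 6 2
f 1 2 8
f 1 8 11
f 1 11 12
f 2 6 10
f 6 12 5
f 12 11 3
f 11 8 7
f 8 2 9
f 4 10 5
f 4 5 3
f 4 3 7
f 4 7 9
f 4 9 10
f 5 10 6
f 3 5 12
f 7 3 11
f 9 7 8
f 10 9 2
f 14 13 16
f 14 16 15
f 16 13 17
f 16 17 15
f 17 13 18
f 17 18 15
f 18 13 19
f 18 19 15
f 19 13 20
f 19 20 15
f 20 13 21
f 20 21 15
f 21 13 22
f 21 22 15
f 22 13 23
f 22 23 15
f 23 13 24
f 23 24 15
f 24 13 25
f 24 25 15
f 25 13 26
f 25 26 15
f 26 13 27
f 26 27 15
f 27 13 28
f 27 28 15
f 28 13 14
f 28 14 15
f 30 29 32
f 30 32 31
f 32 29 33
f 32 33 31
f 33 29 34
f 33 34 31
f 34 29 35
f 34 35 31
f 35 29 36
f 35 36 31
f 36 29 37
f 36 37 31
f 37 29 38
f 37 38 31
f 38 29 39
f 38 39 31
f 39 29 40
f 39 40 31
f 40 29 30
f 40 30 31



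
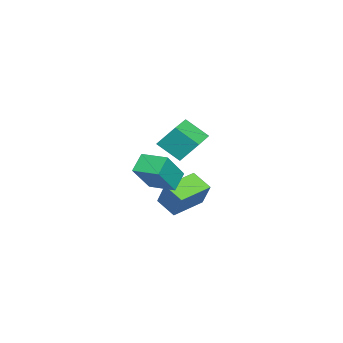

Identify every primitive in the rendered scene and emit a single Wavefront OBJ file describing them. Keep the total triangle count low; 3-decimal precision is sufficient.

v -2.381 0.816 -3.376
v -2.973 -0.171 -2.709
v -3.946 1.982 -3.042
v -4.538 0.995 -2.375
v -1.662 1.365 -1.925
v -2.254 0.378 -1.258
v -3.227 2.531 -1.591
v -3.819 1.544 -0.924
v 1.12 2.367 2.691
v 0.967 1.204 3.626
v 1.112 3.27 3.813
v 0.959 2.107 4.748
v 2.881 2.233 2.812
v 2.728 1.07 3.747
v 2.873 3.136 3.934
v 2.72 1.973 4.869
v -2.097 0.08 -0.118
v -0.846 -0.481 1.473
v -1.582 1.507 -0.02
v -0.331 0.946 1.571
v -1.209 -0.186 -0.911
v 0.042 -0.747 0.68
v -0.694 1.241 -0.813
v 0.557 0.68 0.778
f 2 4 1
f 5 2 1
f 1 4 3
f 3 5 1
f 2 8 4
f 6 2 5
f 6 8 2
f 4 8 3
f 7 5 3
f 3 8 7
f 7 6 5
f 8 6 7
f 10 12 9
f 13 10 9
f 9 12 11
f 11 13 9
f 10 16 12
f 14 10 13
f 14 16 10
f 12 16 11
f 15 13 11
f 11 16 15
f 15 14 13
f 16 14 15
f 18 20 17
f 21 18 17
f 17 20 19
f 19 21 17
f 18 24 20
f 22 18 21
f 22 24 18
f 20 24 19
f 23 21 19
f 19 24 23
f 23 22 21
f 24 22 23



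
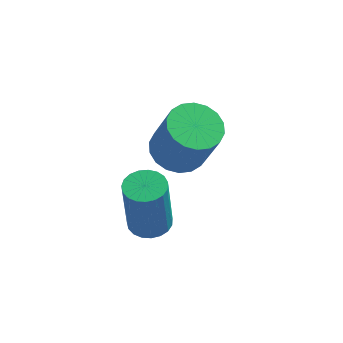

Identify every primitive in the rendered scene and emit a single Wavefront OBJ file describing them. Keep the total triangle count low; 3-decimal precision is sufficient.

v -3.66 -1.302 -1.646
v -3.209 -0.867 -1.591
v -3.308 -1.002 0.282
v -3.76 -1.438 0.226
v -3.426 -0.72 -1.592
v -3.525 -0.855 0.281
v -3.684 -0.674 -1.602
v -3.783 -0.81 0.27
v -3.938 -0.737 -1.62
v -4.037 -0.872 0.252
v -4.143 -0.898 -1.643
v -4.243 -1.033 0.23
v -4.266 -1.129 -1.666
v -4.365 -1.264 0.207
v -4.283 -1.389 -1.686
v -4.382 -1.524 0.187
v -4.193 -1.635 -1.698
v -4.292 -1.77 0.174
v -4.011 -1.823 -1.702
v -4.11 -1.958 0.17
v -3.768 -1.921 -1.697
v -3.867 -2.056 0.176
v -3.507 -1.912 -1.682
v -3.606 -2.047 0.19
v -3.272 -1.798 -1.661
v -3.371 -1.933 0.211
v -3.104 -1.598 -1.638
v -3.203 -1.733 0.234
v -3.033 -1.347 -1.616
v -3.132 -1.482 0.256
v -3.07 -1.088 -1.6
v -3.169 -1.223 0.273
v -3.429 1.765 -1.491
v -2.616 1.829 -1.763
v -2.037 1.458 -0.121
v -2.851 1.395 0.151
v -2.697 2.186 -1.654
v -2.119 1.816 -0.012
v -2.924 2.461 -1.512
v -2.345 2.09 0.13
v -3.25 2.597 -1.366
v -2.672 2.227 0.276
v -3.612 2.569 -1.245
v -3.034 2.198 0.397
v -3.938 2.381 -1.173
v -3.359 2.011 0.469
v -4.163 2.072 -1.163
v -3.584 1.701 0.479
v -4.243 1.702 -1.219
v -3.664 1.331 0.423
v -4.161 1.344 -1.328
v -3.583 0.974 0.314
v -3.935 1.07 -1.47
v -3.356 0.699 0.172
v -3.608 0.933 -1.616
v -3.03 0.563 0.026
v -3.246 0.962 -1.737
v -2.668 0.591 -0.095
v -2.921 1.149 -1.809
v -2.342 0.779 -0.167
v -2.696 1.459 -1.819
v -2.117 1.088 -0.177
f 2 1 5
f 2 5 3
f 3 5 6
f 3 6 4
f 5 1 7
f 5 7 6
f 6 7 8
f 6 8 4
f 7 1 9
f 7 9 8
f 8 9 10
f 8 10 4
f 9 1 11
f 9 11 10
f 10 11 12
f 10 12 4
f 11 1 13
f 11 13 12
f 12 13 14
f 12 14 4
f 13 1 15
f 13 15 14
f 14 15 16
f 14 16 4
f 15 1 17
f 15 17 16
f 16 17 18
f 16 18 4
f 17 1 19
f 17 19 18
f 18 19 20
f 18 20 4
f 19 1 21
f 19 21 20
f 20 21 22
f 20 22 4
f 21 1 23
f 21 23 22
f 22 23 24
f 22 24 4
f 23 1 25
f 23 25 24
f 24 25 26
f 24 26 4
f 25 1 27
f 25 27 26
f 26 27 28
f 26 28 4
f 27 1 29
f 27 29 28
f 28 29 30
f 28 30 4
f 29 1 31
f 29 31 30
f 30 31 32
f 30 32 4
f 31 1 2
f 31 2 32
f 32 2 3
f 32 3 4
f 34 33 37
f 34 37 35
f 35 37 38
f 35 38 36
f 37 33 39
f 37 39 38
f 38 39 40
f 38 40 36
f 39 33 41
f 39 41 40
f 40 41 42
f 40 42 36
f 41 33 43
f 41 43 42
f 42 43 44
f 42 44 36
f 43 33 45
f 43 45 44
f 44 45 46
f 44 46 36
f 45 33 47
f 45 47 46
f 46 47 48
f 46 48 36
f 47 33 49
f 47 49 48
f 48 49 50
f 48 50 36
f 49 33 51
f 49 51 50
f 50 51 52
f 50 52 36
f 51 33 53
f 51 53 52
f 52 53 54
f 52 54 36
f 53 33 55
f 53 55 54
f 54 55 56
f 54 56 36
f 55 33 57
f 55 57 56
f 56 57 58
f 56 58 36
f 57 33 59
f 57 59 58
f 58 59 60
f 58 60 36
f 59 33 61
f 59 61 60
f 60 61 62
f 60 62 36
f 61 33 34
f 61 34 62
f 62 34 35
f 62 35 36



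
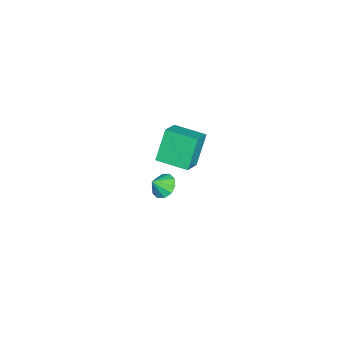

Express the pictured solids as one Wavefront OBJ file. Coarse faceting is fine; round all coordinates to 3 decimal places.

v -4.178 -2.323 -3.178
v -3.586 -2.571 -3.705
v -3.782 -2.897 -2.462
v -3.417 -2.152 -3.462
v -3.538 -1.798 -3.111
v -3.903 -1.645 -2.786
v -4.374 -1.75 -2.61
v -4.769 -2.074 -2.652
v -4.939 -2.493 -2.894
v -4.818 -2.847 -3.245
v -4.452 -3.001 -3.571
v -3.982 -2.895 -3.746
v -2.314 -1.461 4.268
v -1.085 -1.742 5.044
v -1.844 0.262 4.148
v -0.615 -0.019 4.924
v -1.345 -1.841 2.596
v -0.116 -2.122 3.372
v -0.875 -0.118 2.476
v 0.354 -0.399 3.252
f 2 1 4
f 2 4 3
f 4 1 5
f 4 5 3
f 5 1 6
f 5 6 3
f 6 1 7
f 6 7 3
f 7 1 8
f 7 8 3
f 8 1 9
f 8 9 3
f 9 1 10
f 9 10 3
f 10 1 11
f 10 11 3
f 11 1 12
f 11 12 3
f 12 1 2
f 12 2 3
f 14 16 13
f 17 14 13
f 13 16 15
f 15 17 13
f 14 20 16
f 18 14 17
f 18 20 14
f 16 20 15
f 19 17 15
f 15 20 19
f 19 18 17
f 20 18 19



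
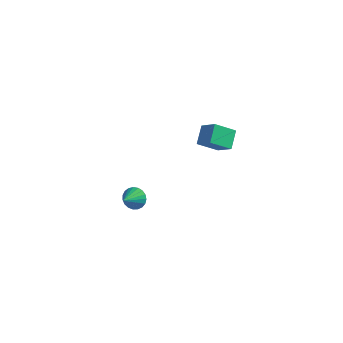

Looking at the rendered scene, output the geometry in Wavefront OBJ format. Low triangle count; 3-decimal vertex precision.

v -2.95 2.508 -4.219
v -2.347 2.747 -3.786
v -2.95 1.352 -3.581
v -2.601 2.845 -3.609
v -2.914 2.885 -3.537
v -3.234 2.859 -3.584
v -3.505 2.773 -3.74
v -3.68 2.641 -3.979
v -3.729 2.485 -4.26
v -3.642 2.334 -4.533
v -3.437 2.213 -4.753
v -3.147 2.143 -4.88
v -2.823 2.135 -4.893
v -2.521 2.193 -4.789
v -2.293 2.304 -4.587
v -2.179 2.451 -4.321
v -2.198 2.608 -4.038
v 1.536 1.888 2.955
v 2.546 1.569 3.709
v 1.266 2.859 3.727
v 2.276 2.541 4.481
v 2.384 2.739 2.179
v 3.394 2.421 2.933
v 2.114 3.711 2.951
v 3.124 3.392 3.705
f 2 1 4
f 2 4 3
f 4 1 5
f 4 5 3
f 5 1 6
f 5 6 3
f 6 1 7
f 6 7 3
f 7 1 8
f 7 8 3
f 8 1 9
f 8 9 3
f 9 1 10
f 9 10 3
f 10 1 11
f 10 11 3
f 11 1 12
f 11 12 3
f 12 1 13
f 12 13 3
f 13 1 14
f 13 14 3
f 14 1 15
f 14 15 3
f 15 1 16
f 15 16 3
f 16 1 17
f 16 17 3
f 17 1 2
f 17 2 3
f 19 21 18
f 22 19 18
f 18 21 20
f 20 22 18
f 19 25 21
f 23 19 22
f 23 25 19
f 21 25 20
f 24 22 20
f 20 25 24
f 24 23 22
f 25 23 24



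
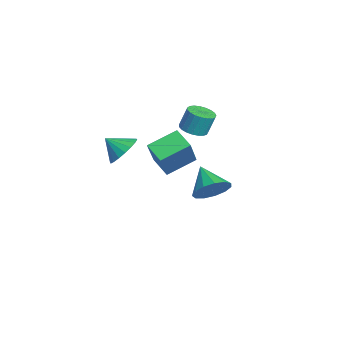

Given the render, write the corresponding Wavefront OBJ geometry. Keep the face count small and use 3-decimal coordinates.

v 2.325 0.622 0.525
v 1.476 0.171 0.993
v 1.96 1.943 1.136
v 1.111 1.492 1.604
v 3.389 0.208 2.056
v 2.54 -0.243 2.524
v 3.024 1.529 2.667
v 2.175 1.078 3.135
v -2.229 3.318 -3.45
v -1.678 3.34 -2.652
v -3.491 2.962 -2.57
v -1.869 3.847 -2.721
v -2.175 4.186 -3.022
v -2.497 4.25 -3.459
v -2.734 4.017 -3.893
v -2.811 3.562 -4.187
v -2.702 3.03 -4.246
v -2.444 2.589 -4.053
v -2.117 2.379 -3.668
v -1.825 2.467 -3.215
v -1.662 2.826 -2.836
v -3.159 2.581 0.132
v -2.581 2.952 -0.005
v -2.564 3.33 1.091
v -3.141 2.959 1.228
v -2.792 3.143 -0.068
v -2.774 3.521 1.029
v -3.066 3.237 -0.096
v -3.049 3.614 1.001
v -3.356 3.217 -0.084
v -3.339 3.595 1.012
v -3.612 3.087 -0.035
v -3.595 3.465 1.061
v -3.79 2.87 0.042
v -3.772 3.248 1.139
v -3.858 2.603 0.135
v -3.841 2.981 1.232
v -3.806 2.332 0.228
v -3.788 2.71 1.324
v -3.642 2.104 0.304
v -3.624 2.482 1.4
v -3.394 1.959 0.35
v -3.376 2.337 1.446
v -3.105 1.921 0.358
v -3.088 2.299 1.455
v -2.826 1.997 0.327
v -2.808 2.375 1.424
v -2.604 2.175 0.263
v -2.587 2.552 1.359
v -2.478 2.422 0.176
v -2.461 2.8 1.272
v -2.47 2.697 0.081
v -2.453 3.075 1.177
v -2.392 -0.701 -0.615
v -1.525 -1 -0.539
v -2.728 -1.499 0.095
v -1.552 -0.722 -0.24
v -1.745 -0.44 -0.014
v -2.066 -0.21 0.092
v -2.452 -0.077 0.059
v -2.826 -0.067 -0.108
v -3.114 -0.183 -0.376
v -3.258 -0.402 -0.69
v -3.231 -0.68 -0.99
v -3.038 -0.961 -1.215
v -2.717 -1.192 -1.322
v -2.331 -1.325 -1.288
v -1.957 -1.334 -1.121
v -1.669 -1.218 -0.854
f 2 4 1
f 5 2 1
f 1 4 3
f 3 5 1
f 2 8 4
f 6 2 5
f 6 8 2
f 4 8 3
f 7 5 3
f 3 8 7
f 7 6 5
f 8 6 7
f 10 9 12
f 10 12 11
f 12 9 13
f 12 13 11
f 13 9 14
f 13 14 11
f 14 9 15
f 14 15 11
f 15 9 16
f 15 16 11
f 16 9 17
f 16 17 11
f 17 9 18
f 17 18 11
f 18 9 19
f 18 19 11
f 19 9 20
f 19 20 11
f 20 9 21
f 20 21 11
f 21 9 10
f 21 10 11
f 23 22 26
f 23 26 24
f 24 26 27
f 24 27 25
f 26 22 28
f 26 28 27
f 27 28 29
f 27 29 25
f 28 22 30
f 28 30 29
f 29 30 31
f 29 31 25
f 30 22 32
f 30 32 31
f 31 32 33
f 31 33 25
f 32 22 34
f 32 34 33
f 33 34 35
f 33 35 25
f 34 22 36
f 34 36 35
f 35 36 37
f 35 37 25
f 36 22 38
f 36 38 37
f 37 38 39
f 37 39 25
f 38 22 40
f 38 40 39
f 39 40 41
f 39 41 25
f 40 22 42
f 40 42 41
f 41 42 43
f 41 43 25
f 42 22 44
f 42 44 43
f 43 44 45
f 43 45 25
f 44 22 46
f 44 46 45
f 45 46 47
f 45 47 25
f 46 22 48
f 46 48 47
f 47 48 49
f 47 49 25
f 48 22 50
f 48 50 49
f 49 50 51
f 49 51 25
f 50 22 52
f 50 52 51
f 51 52 53
f 51 53 25
f 52 22 23
f 52 23 53
f 53 23 24
f 53 24 25
f 55 54 57
f 55 57 56
f 57 54 58
f 57 58 56
f 58 54 59
f 58 59 56
f 59 54 60
f 59 60 56
f 60 54 61
f 60 61 56
f 61 54 62
f 61 62 56
f 62 54 63
f 62 63 56
f 63 54 64
f 63 64 56
f 64 54 65
f 64 65 56
f 65 54 66
f 65 66 56
f 66 54 67
f 66 67 56
f 67 54 68
f 67 68 56
f 68 54 69
f 68 69 56
f 69 54 55
f 69 55 56



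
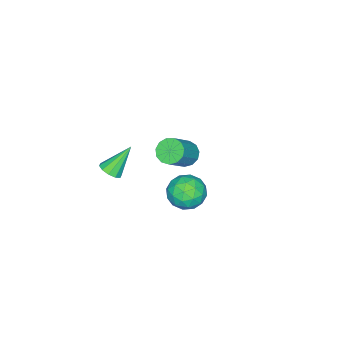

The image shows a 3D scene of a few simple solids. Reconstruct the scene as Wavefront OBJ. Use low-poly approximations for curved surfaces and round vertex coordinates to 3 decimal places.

v -3.961 0.528 -4.078
v -3.531 0.405 -4.536
v -2.41 0.389 -3.48
v -2.839 0.512 -3.022
v -3.551 0.764 -4.509
v -2.43 0.748 -3.454
v -3.701 1.048 -4.345
v -2.58 1.032 -3.29
v -3.934 1.167 -4.097
v -2.813 1.151 -3.041
v -4.175 1.083 -3.842
v -3.054 1.067 -2.786
v -4.348 0.823 -3.662
v -3.227 0.807 -2.606
v -4.398 0.469 -3.614
v -3.277 0.453 -2.559
v -4.309 0.134 -3.714
v -3.188 0.118 -2.658
v -4.11 -0.076 -3.929
v -2.988 -0.092 -2.873
v -3.863 -0.094 -4.191
v -2.742 -0.11 -3.135
v -3.647 0.085 -4.417
v -2.526 0.069 -3.362
v 1.735 0.82 -0.428
v 2.019 1.243 -0.399
v 0.965 1.26 0.668
v 1.777 1.301 -0.592
v 1.519 1.175 -0.723
v 1.344 0.913 -0.741
v 1.318 0.616 -0.639
v 1.452 0.397 -0.457
v 1.694 0.339 -0.263
v 1.952 0.465 -0.133
v 2.127 0.726 -0.115
v 2.152 1.023 -0.216
v 0.425 3.752 -2.336
v 0.844 3.474 -1.662
v -0.624 2.946 -2.018
v -0.205 2.668 -1.344
v -0.485 3.461 -1.367
v 0.164 3.959 -1.564
v 0.056 2.461 -2.116
v 0.705 2.959 -2.313
v 0.616 2.676 -1.526
v 0.282 3.294 -1.063
v -0.062 3.126 -2.617
v -0.396 3.744 -2.154
v 0.727 3.684 -2.027
v -0.507 2.736 -1.653
v -0.671 3.202 -1.667
v -0.425 3.038 -1.27
v 0.327 3.969 -1.969
v 0.573 3.805 -1.573
v -0.208 3.797 -1.4
v -0.353 2.615 -2.107
v -0.107 2.451 -1.711
v 0.645 3.382 -2.41
v 0.891 3.218 -2.013
v 0.428 2.623 -2.28
v 0.839 3.051 -1.551
v 0.222 2.577 -1.364
v 0.376 2.456 -1.818
v 0.757 2.749 -1.933
v 0.642 3.414 -1.279
v 0.026 2.94 -1.092
v -0.139 3.406 -1.105
v 0.242 3.699 -1.221
v 0.508 2.945 -1.199
v 0.194 3.48 -2.588
v -0.422 3.006 -2.401
v -0.022 2.721 -2.459
v 0.359 3.014 -2.575
v -0.002 3.843 -2.316
v -0.619 3.369 -2.129
v -0.537 3.671 -1.747
v -0.156 3.964 -1.862
v -0.288 3.475 -2.481
f 2 1 5
f 2 5 3
f 3 5 6
f 3 6 4
f 5 1 7
f 5 7 6
f 6 7 8
f 6 8 4
f 7 1 9
f 7 9 8
f 8 9 10
f 8 10 4
f 9 1 11
f 9 11 10
f 10 11 12
f 10 12 4
f 11 1 13
f 11 13 12
f 12 13 14
f 12 14 4
f 13 1 15
f 13 15 14
f 14 15 16
f 14 16 4
f 15 1 17
f 15 17 16
f 16 17 18
f 16 18 4
f 17 1 19
f 17 19 18
f 18 19 20
f 18 20 4
f 19 1 21
f 19 21 20
f 20 21 22
f 20 22 4
f 21 1 23
f 21 23 22
f 22 23 24
f 22 24 4
f 23 1 2
f 23 2 24
f 24 2 3
f 24 3 4
f 26 25 28
f 26 28 27
f 28 25 29
f 28 29 27
f 29 25 30
f 29 30 27
f 30 25 31
f 30 31 27
f 31 25 32
f 31 32 27
f 32 25 33
f 32 33 27
f 33 25 34
f 33 34 27
f 34 25 35
f 34 35 27
f 35 25 36
f 35 36 27
f 36 25 26
f 36 26 27
f 37 74 53
f 74 48 77
f 53 77 42
f 74 77 53
f 37 53 49
f 53 42 54
f 49 54 38
f 53 54 49
f 37 49 58
f 49 38 59
f 58 59 44
f 49 59 58
f 37 58 70
f 58 44 73
f 70 73 47
f 58 73 70
f 37 70 74
f 70 47 78
f 74 78 48
f 70 78 74
f 38 54 65
f 54 42 68
f 65 68 46
f 54 68 65
f 42 77 55
f 77 48 76
f 55 76 41
f 77 76 55
f 48 78 75
f 78 47 71
f 75 71 39
f 78 71 75
f 47 73 72
f 73 44 60
f 72 60 43
f 73 60 72
f 44 59 64
f 59 38 61
f 64 61 45
f 59 61 64
f 40 66 52
f 66 46 67
f 52 67 41
f 66 67 52
f 40 52 50
f 52 41 51
f 50 51 39
f 52 51 50
f 40 50 57
f 50 39 56
f 57 56 43
f 50 56 57
f 40 57 62
f 57 43 63
f 62 63 45
f 57 63 62
f 40 62 66
f 62 45 69
f 66 69 46
f 62 69 66
f 41 67 55
f 67 46 68
f 55 68 42
f 67 68 55
f 39 51 75
f 51 41 76
f 75 76 48
f 51 76 75
f 43 56 72
f 56 39 71
f 72 71 47
f 56 71 72
f 45 63 64
f 63 43 60
f 64 60 44
f 63 60 64
f 46 69 65
f 69 45 61
f 65 61 38
f 69 61 65



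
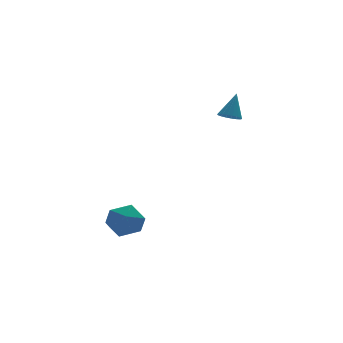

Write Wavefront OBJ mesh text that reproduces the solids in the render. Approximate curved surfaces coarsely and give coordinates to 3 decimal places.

v -3.472 0.023 -2.862
v -2.509 -0.517 -3.167
v -4.471 -1.423 -3.453
v -3.508 -1.963 -3.758
v -3.745 -1.799 -2.649
v -3.128 -0.905 -2.284
v -3.852 -1.035 -4.336
v -3.235 -0.141 -3.971
v -2.744 -1.171 -4.079
v -2.677 -1.643 -3.036
v -4.303 -0.297 -3.584
v -4.236 -0.769 -2.541
v 2.614 0.061 2.738
v 3.117 0.321 2.418
v 3.226 0.579 4.122
v 2.924 0.537 2.422
v 2.671 0.659 2.489
v 2.406 0.662 2.605
v 2.182 0.547 2.747
v 2.044 0.335 2.888
v 2.018 0.069 2.998
v 2.111 -0.199 3.057
v 2.303 -0.415 3.053
v 2.557 -0.537 2.986
v 2.822 -0.54 2.871
v 3.046 -0.425 2.728
v 3.184 -0.213 2.588
v 3.209 0.053 2.477
f 1 12 6
f 1 6 2
f 1 2 8
f 1 8 11
f 1 11 12
f 2 6 10
f 6 12 5
f 12 11 3
f 11 8 7
f 8 2 9
f 4 10 5
f 4 5 3
f 4 3 7
f 4 7 9
f 4 9 10
f 5 10 6
f 3 5 12
f 7 3 11
f 9 7 8
f 10 9 2
f 14 13 16
f 14 16 15
f 16 13 17
f 16 17 15
f 17 13 18
f 17 18 15
f 18 13 19
f 18 19 15
f 19 13 20
f 19 20 15
f 20 13 21
f 20 21 15
f 21 13 22
f 21 22 15
f 22 13 23
f 22 23 15
f 23 13 24
f 23 24 15
f 24 13 25
f 24 25 15
f 25 13 26
f 25 26 15
f 26 13 27
f 26 27 15
f 27 13 28
f 27 28 15
f 28 13 14
f 28 14 15



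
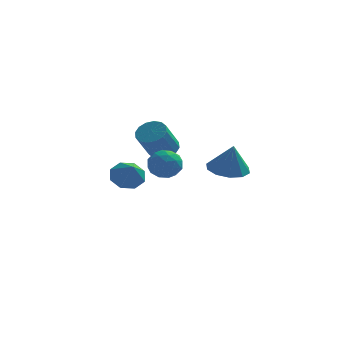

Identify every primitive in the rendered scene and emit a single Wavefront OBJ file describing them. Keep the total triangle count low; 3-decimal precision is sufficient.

v -1.673 3.411 0.006
v -1.26 2.911 -0.688
v -1.287 2.389 0.974
v -0.803 3.381 -0.374
v -0.855 3.869 0.163
v -1.387 4.089 0.608
v -2.086 3.912 0.7
v -2.543 3.442 0.386
v -2.491 2.954 -0.151
v -1.96 2.734 -0.595
v 0.271 1.798 2.475
v 0.89 1.276 2.344
v 0.347 0.28 3.755
v -0.271 0.802 3.885
v 1.047 1.567 2.61
v 0.504 0.571 4.021
v 0.995 1.921 2.84
v 0.453 0.925 4.25
v 0.75 2.241 2.972
v 0.207 1.245 4.382
v 0.377 2.443 2.97
v -0.166 1.447 4.381
v -0.025 2.472 2.836
v -0.568 1.476 4.247
v -0.347 2.32 2.605
v -0.89 1.324 4.016
v -0.504 2.029 2.339
v -1.047 1.033 3.75
v -0.453 1.675 2.11
v -0.995 0.679 3.52
v -0.207 1.355 1.978
v -0.75 0.359 3.388
v 0.166 1.153 1.979
v -0.377 0.157 3.39
v 0.568 1.124 2.113
v 0.025 0.128 3.524
v 0.497 -2.658 2.447
v 1.334 -2.728 2.718
v 0.066 -3.412 3.582
v 0.903 -3.482 3.853
v 0.496 -2.699 3.876
v 0.763 -2.233 3.174
v 0.637 -3.907 3.126
v 0.904 -3.441 2.424
v 1.421 -3.5 3.138
v 1.334 -2.754 3.601
v 0.066 -3.386 2.699
v -0.021 -2.64 3.162
v 0.953 -2.627 2.483
v 0.447 -3.513 3.817
v 0.208 -3.053 3.83
v 0.7 -3.094 3.99
v 0.617 -2.335 2.751
v 1.11 -2.377 2.91
v 0.617 -2.36 3.591
v 0.29 -3.763 3.39
v 0.783 -3.805 3.549
v 0.7 -3.046 2.31
v 1.192 -3.087 2.47
v 0.783 -3.78 2.709
v 1.497 -3.122 2.889
v 1.243 -3.565 3.556
v 1.087 -3.815 3.129
v 1.244 -3.541 2.716
v 1.446 -2.683 3.161
v 1.192 -3.126 3.828
v 0.953 -2.666 3.842
v 1.11 -2.392 3.429
v 1.497 -3.137 3.408
v 0.208 -3.014 2.472
v -0.046 -3.457 3.139
v 0.29 -3.748 2.871
v 0.447 -3.474 2.458
v 0.157 -2.575 2.744
v -0.097 -3.018 3.411
v 0.156 -2.599 3.584
v 0.313 -2.325 3.171
v -0.097 -3.003 2.892
v 3.485 -0.445 2
v 4.195 -1.201 1.736
v 3.755 -0.735 3.56
v 4.518 -0.626 1.787
v 4.446 0.018 1.919
v 4.008 0.485 2.082
v 3.369 0.597 2.214
v 2.775 0.311 2.264
v 2.452 -0.263 2.213
v 2.523 -0.907 2.08
v 2.962 -1.375 1.917
v 3.6 -1.487 1.786
f 2 1 4
f 2 4 3
f 4 1 5
f 4 5 3
f 5 1 6
f 5 6 3
f 6 1 7
f 6 7 3
f 7 1 8
f 7 8 3
f 8 1 9
f 8 9 3
f 9 1 10
f 9 10 3
f 10 1 2
f 10 2 3
f 12 11 15
f 12 15 13
f 13 15 16
f 13 16 14
f 15 11 17
f 15 17 16
f 16 17 18
f 16 18 14
f 17 11 19
f 17 19 18
f 18 19 20
f 18 20 14
f 19 11 21
f 19 21 20
f 20 21 22
f 20 22 14
f 21 11 23
f 21 23 22
f 22 23 24
f 22 24 14
f 23 11 25
f 23 25 24
f 24 25 26
f 24 26 14
f 25 11 27
f 25 27 26
f 26 27 28
f 26 28 14
f 27 11 29
f 27 29 28
f 28 29 30
f 28 30 14
f 29 11 31
f 29 31 30
f 30 31 32
f 30 32 14
f 31 11 33
f 31 33 32
f 32 33 34
f 32 34 14
f 33 11 35
f 33 35 34
f 34 35 36
f 34 36 14
f 35 11 12
f 35 12 36
f 36 12 13
f 36 13 14
f 37 74 53
f 74 48 77
f 53 77 42
f 74 77 53
f 37 53 49
f 53 42 54
f 49 54 38
f 53 54 49
f 37 49 58
f 49 38 59
f 58 59 44
f 49 59 58
f 37 58 70
f 58 44 73
f 70 73 47
f 58 73 70
f 37 70 74
f 70 47 78
f 74 78 48
f 70 78 74
f 38 54 65
f 54 42 68
f 65 68 46
f 54 68 65
f 42 77 55
f 77 48 76
f 55 76 41
f 77 76 55
f 48 78 75
f 78 47 71
f 75 71 39
f 78 71 75
f 47 73 72
f 73 44 60
f 72 60 43
f 73 60 72
f 44 59 64
f 59 38 61
f 64 61 45
f 59 61 64
f 40 66 52
f 66 46 67
f 52 67 41
f 66 67 52
f 40 52 50
f 52 41 51
f 50 51 39
f 52 51 50
f 40 50 57
f 50 39 56
f 57 56 43
f 50 56 57
f 40 57 62
f 57 43 63
f 62 63 45
f 57 63 62
f 40 62 66
f 62 45 69
f 66 69 46
f 62 69 66
f 41 67 55
f 67 46 68
f 55 68 42
f 67 68 55
f 39 51 75
f 51 41 76
f 75 76 48
f 51 76 75
f 43 56 72
f 56 39 71
f 72 71 47
f 56 71 72
f 45 63 64
f 63 43 60
f 64 60 44
f 63 60 64
f 46 69 65
f 69 45 61
f 65 61 38
f 69 61 65
f 80 79 82
f 80 82 81
f 82 79 83
f 82 83 81
f 83 79 84
f 83 84 81
f 84 79 85
f 84 85 81
f 85 79 86
f 85 86 81
f 86 79 87
f 86 87 81
f 87 79 88
f 87 88 81
f 88 79 89
f 88 89 81
f 89 79 90
f 89 90 81
f 90 79 80
f 90 80 81



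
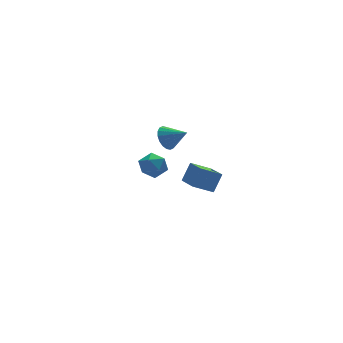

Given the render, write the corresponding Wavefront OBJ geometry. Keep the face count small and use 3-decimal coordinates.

v -3.138 -3.221 1.466
v -3.201 -4.811 1.939
v -4.259 -2.999 2.063
v -4.323 -4.589 2.536
v -2.517 -2.931 2.524
v -2.581 -4.521 2.997
v -3.639 -2.709 3.121
v -3.702 -4.299 3.594
v -3.702 0.444 3.368
v -3.196 1.093 3.534
v -2.838 -0.404 4.052
v -3.43 1.092 3.827
v -3.717 0.962 4.028
v -4.001 0.73 4.098
v -4.226 0.441 4.024
v -4.347 0.152 3.82
v -4.34 -0.079 3.526
v -4.207 -0.206 3.201
v -3.974 -0.205 2.908
v -3.687 -0.075 2.707
v -3.403 0.157 2.637
v -3.178 0.446 2.711
v -3.057 0.735 2.915
v -3.063 0.966 3.209
v -3.98 3.99 -0.444
v -3.243 4.454 -0.841
v -3.237 2.646 -0.639
v -2.5 3.11 -1.036
v -2.684 3.214 -0.103
v -3.143 4.044 0.018
v -3.337 3.056 -1.498
v -3.796 3.886 -1.377
v -2.846 3.877 -1.492
v -2.443 3.975 -0.63
v -4.037 3.125 -0.85
v -3.634 3.223 0.012
f 2 4 1
f 5 2 1
f 1 4 3
f 3 5 1
f 2 8 4
f 6 2 5
f 6 8 2
f 4 8 3
f 7 5 3
f 3 8 7
f 7 6 5
f 8 6 7
f 10 9 12
f 10 12 11
f 12 9 13
f 12 13 11
f 13 9 14
f 13 14 11
f 14 9 15
f 14 15 11
f 15 9 16
f 15 16 11
f 16 9 17
f 16 17 11
f 17 9 18
f 17 18 11
f 18 9 19
f 18 19 11
f 19 9 20
f 19 20 11
f 20 9 21
f 20 21 11
f 21 9 22
f 21 22 11
f 22 9 23
f 22 23 11
f 23 9 24
f 23 24 11
f 24 9 10
f 24 10 11
f 25 36 30
f 25 30 26
f 25 26 32
f 25 32 35
f 25 35 36
f 26 30 34
f 30 36 29
f 36 35 27
f 35 32 31
f 32 26 33
f 28 34 29
f 28 29 27
f 28 27 31
f 28 31 33
f 28 33 34
f 29 34 30
f 27 29 36
f 31 27 35
f 33 31 32
f 34 33 26



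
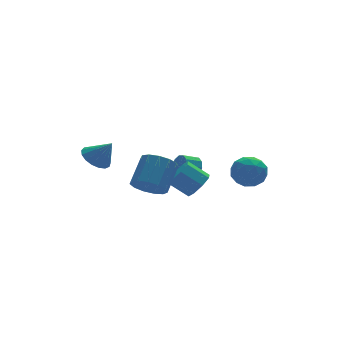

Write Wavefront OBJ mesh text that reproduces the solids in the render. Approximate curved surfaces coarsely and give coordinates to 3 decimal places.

v -3.289 -0.878 -0.365
v -2.413 -1.38 -0.685
v -1.355 -0.345 0.584
v -2.231 0.158 0.905
v -2.467 -0.898 -1.033
v -1.409 0.137 0.236
v -2.782 -0.409 -1.169
v -1.724 0.626 0.1
v -3.258 -0.069 -1.05
v -2.2 0.966 0.22
v -3.744 0.014 -0.713
v -2.686 1.049 0.557
v -4.086 -0.185 -0.265
v -3.028 0.85 1.004
v -4.174 -0.605 0.151
v -3.116 0.43 1.42
v -3.982 -1.111 0.403
v -2.924 -0.076 1.672
v -3.57 -1.543 0.411
v -2.511 -0.508 1.681
v -3.068 -1.764 0.174
v -2.01 -0.728 1.443
v -2.637 -1.703 -0.235
v -1.579 -0.668 1.034
v 0.251 0.531 -1.633
v 0.633 0.083 -0.9
v -0.348 0.761 0.026
v -0.731 1.209 -0.707
v 0.948 0.717 -1.031
v -0.033 1.395 -0.104
v 0.854 1.242 -1.514
v -0.127 1.92 -0.588
v 0.407 1.35 -2.067
v -0.574 2.028 -1.141
v -0.132 0.979 -2.366
v -1.113 1.657 -1.44
v -0.447 0.345 -2.236
v -1.428 1.023 -1.309
v -0.353 -0.18 -1.752
v -1.334 0.498 -0.826
v 0.094 -0.288 -1.199
v -0.887 0.39 -0.273
v -4.358 4.179 -0.256
v -3.76 3.676 -0.847
v -3.622 3.581 0.996
v -3.537 4.084 -0.783
v -3.503 4.514 -0.598
v -3.664 4.867 -0.335
v -3.984 5.062 -0.053
v -4.39 5.055 0.182
v -4.789 4.847 0.317
v -5.088 4.487 0.32
v -5.221 4.055 0.192
v -5.155 3.652 -0.039
v -4.907 3.37 -0.319
v -4.533 3.273 -0.585
v -4.119 3.383 -0.776
v 1.417 3.775 -2.033
v 1.677 3.399 -1.401
v 0.722 3.39 -1.014
v 0.463 3.765 -1.647
v 1.707 3.872 -1.316
v 0.752 3.863 -0.929
v 1.626 4.309 -1.504
v 0.672 4.299 -1.118
v 1.466 4.541 -1.895
v 0.511 4.531 -1.508
v 1.287 4.48 -2.339
v 0.332 4.471 -1.952
v 1.158 4.15 -2.666
v 0.203 4.141 -2.279
v 1.128 3.677 -2.751
v 0.173 3.668 -2.364
v 1.208 3.241 -2.562
v 0.254 3.231 -2.176
v 1.369 3.009 -2.172
v 0.414 2.999 -1.785
v 1.548 3.069 -1.728
v 0.593 3.06 -1.341
v 1.869 -0.3 -0.812
v 2.381 0.569 -1.261
v 3.439 -0.929 -0.239
v 3.951 -0.06 -0.688
v 3.298 0.078 0.191
v 2.327 0.467 -0.163
v 3.493 -0.827 -1.337
v 2.522 -0.438 -1.691
v 3.385 0.243 -1.586
v 3.264 0.802 -0.641
v 2.556 -1.162 -0.859
v 2.435 -0.603 0.086
v 1.987 0.19 -1.087
v 3.833 -0.55 -0.413
v 3.449 -0.469 0.104
v 3.75 0.042 -0.16
v 1.955 0.13 -0.442
v 2.256 0.641 -0.706
v 2.795 0.352 0.148
v 3.564 -1.001 -0.794
v 3.865 -0.49 -1.058
v 2.07 -0.402 -1.34
v 2.371 0.109 -1.604
v 3.025 -0.712 -1.648
v 2.878 0.509 -1.542
v 3.801 0.139 -1.205
v 3.532 -0.312 -1.586
v 2.961 -0.083 -1.794
v 2.807 0.838 -0.987
v 3.73 0.468 -0.65
v 3.346 0.549 -0.133
v 2.776 0.778 -0.341
v 3.397 0.646 -1.177
v 2.09 -0.828 -0.85
v 3.013 -1.198 -0.513
v 3.044 -1.138 -1.159
v 2.474 -0.909 -1.367
v 2.019 -0.499 -0.295
v 2.942 -0.869 0.042
v 2.859 -0.277 0.294
v 2.288 -0.048 0.086
v 2.423 -1.006 -0.323
f 2 1 5
f 2 5 3
f 3 5 6
f 3 6 4
f 5 1 7
f 5 7 6
f 6 7 8
f 6 8 4
f 7 1 9
f 7 9 8
f 8 9 10
f 8 10 4
f 9 1 11
f 9 11 10
f 10 11 12
f 10 12 4
f 11 1 13
f 11 13 12
f 12 13 14
f 12 14 4
f 13 1 15
f 13 15 14
f 14 15 16
f 14 16 4
f 15 1 17
f 15 17 16
f 16 17 18
f 16 18 4
f 17 1 19
f 17 19 18
f 18 19 20
f 18 20 4
f 19 1 21
f 19 21 20
f 20 21 22
f 20 22 4
f 21 1 23
f 21 23 22
f 22 23 24
f 22 24 4
f 23 1 2
f 23 2 24
f 24 2 3
f 24 3 4
f 26 25 29
f 26 29 27
f 27 29 30
f 27 30 28
f 29 25 31
f 29 31 30
f 30 31 32
f 30 32 28
f 31 25 33
f 31 33 32
f 32 33 34
f 32 34 28
f 33 25 35
f 33 35 34
f 34 35 36
f 34 36 28
f 35 25 37
f 35 37 36
f 36 37 38
f 36 38 28
f 37 25 39
f 37 39 38
f 38 39 40
f 38 40 28
f 39 25 41
f 39 41 40
f 40 41 42
f 40 42 28
f 41 25 26
f 41 26 42
f 42 26 27
f 42 27 28
f 44 43 46
f 44 46 45
f 46 43 47
f 46 47 45
f 47 43 48
f 47 48 45
f 48 43 49
f 48 49 45
f 49 43 50
f 49 50 45
f 50 43 51
f 50 51 45
f 51 43 52
f 51 52 45
f 52 43 53
f 52 53 45
f 53 43 54
f 53 54 45
f 54 43 55
f 54 55 45
f 55 43 56
f 55 56 45
f 56 43 57
f 56 57 45
f 57 43 44
f 57 44 45
f 59 58 62
f 59 62 60
f 60 62 63
f 60 63 61
f 62 58 64
f 62 64 63
f 63 64 65
f 63 65 61
f 64 58 66
f 64 66 65
f 65 66 67
f 65 67 61
f 66 58 68
f 66 68 67
f 67 68 69
f 67 69 61
f 68 58 70
f 68 70 69
f 69 70 71
f 69 71 61
f 70 58 72
f 70 72 71
f 71 72 73
f 71 73 61
f 72 58 74
f 72 74 73
f 73 74 75
f 73 75 61
f 74 58 76
f 74 76 75
f 75 76 77
f 75 77 61
f 76 58 78
f 76 78 77
f 77 78 79
f 77 79 61
f 78 58 59
f 78 59 79
f 79 59 60
f 79 60 61
f 80 117 96
f 117 91 120
f 96 120 85
f 117 120 96
f 80 96 92
f 96 85 97
f 92 97 81
f 96 97 92
f 80 92 101
f 92 81 102
f 101 102 87
f 92 102 101
f 80 101 113
f 101 87 116
f 113 116 90
f 101 116 113
f 80 113 117
f 113 90 121
f 117 121 91
f 113 121 117
f 81 97 108
f 97 85 111
f 108 111 89
f 97 111 108
f 85 120 98
f 120 91 119
f 98 119 84
f 120 119 98
f 91 121 118
f 121 90 114
f 118 114 82
f 121 114 118
f 90 116 115
f 116 87 103
f 115 103 86
f 116 103 115
f 87 102 107
f 102 81 104
f 107 104 88
f 102 104 107
f 83 109 95
f 109 89 110
f 95 110 84
f 109 110 95
f 83 95 93
f 95 84 94
f 93 94 82
f 95 94 93
f 83 93 100
f 93 82 99
f 100 99 86
f 93 99 100
f 83 100 105
f 100 86 106
f 105 106 88
f 100 106 105
f 83 105 109
f 105 88 112
f 109 112 89
f 105 112 109
f 84 110 98
f 110 89 111
f 98 111 85
f 110 111 98
f 82 94 118
f 94 84 119
f 118 119 91
f 94 119 118
f 86 99 115
f 99 82 114
f 115 114 90
f 99 114 115
f 88 106 107
f 106 86 103
f 107 103 87
f 106 103 107
f 89 112 108
f 112 88 104
f 108 104 81
f 112 104 108



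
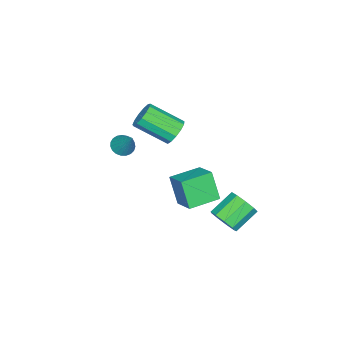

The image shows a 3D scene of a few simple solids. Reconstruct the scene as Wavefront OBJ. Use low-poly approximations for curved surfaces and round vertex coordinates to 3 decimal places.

v 1.03 2.054 -0.648
v 0.677 1.397 0.968
v 1.839 3.142 -0.029
v 1.486 2.484 1.587
v 2.474 1.036 -0.747
v 2.121 0.378 0.869
v 3.283 2.123 -0.128
v 2.93 1.466 1.488
v 0.368 -3.294 0.789
v 0.984 -3.593 0.704
v 1.012 -2.366 2.191
v 1.008 -3.359 0.539
v 0.92 -3.115 0.417
v 0.738 -2.901 0.359
v 0.491 -2.756 0.376
v 0.223 -2.703 0.464
v -0.02 -2.753 0.609
v -0.196 -2.896 0.785
v -0.274 -3.108 0.961
v -0.241 -3.353 1.108
v -0.103 -3.587 1.2
v 0.116 -3.771 1.221
v 0.379 -3.872 1.167
v 0.641 -3.873 1.048
v 0.855 -3.774 0.884
v 1.878 3.363 -1.776
v 2.345 4.115 -1.617
v 1.09 4.71 -0.745
v 0.622 3.957 -0.904
v 2.016 4.177 -2.133
v 0.76 4.772 -1.261
v 1.622 3.858 -2.482
v 0.366 4.453 -1.61
v 1.347 3.307 -2.501
v 0.092 3.902 -1.629
v 1.321 2.782 -2.181
v 0.066 3.377 -1.309
v 1.555 2.529 -1.671
v 0.3 3.124 -0.799
v 1.94 2.666 -1.21
v 0.685 3.26 -0.338
v 2.296 3.128 -1.014
v 1.041 3.723 -0.142
v 2.456 3.701 -1.175
v 1.201 4.296 -0.303
v 0.596 -0.041 3.19
v 1.405 0.121 3.102
v 1.874 -1.618 4.222
v 1.064 -1.779 4.31
v 1.269 0.337 3.495
v 1.738 -1.402 4.614
v 0.92 0.433 3.79
v 1.388 -1.306 4.909
v 0.467 0.378 3.895
v 0.936 -1.36 5.014
v 0.056 0.191 3.776
v 0.524 -1.547 4.896
v -0.185 -0.07 3.472
v 0.284 -1.808 4.591
v -0.177 -0.322 3.078
v 0.291 -2.06 4.197
v 0.076 -0.484 2.719
v 0.544 -2.223 3.839
v 0.494 -0.506 2.511
v 0.962 -2.244 3.63
v 0.944 -0.38 2.518
v 1.413 -2.118 3.637
v 1.284 -0.146 2.738
v 1.752 -1.885 3.858
f 2 4 1
f 5 2 1
f 1 4 3
f 3 5 1
f 2 8 4
f 6 2 5
f 6 8 2
f 4 8 3
f 7 5 3
f 3 8 7
f 7 6 5
f 8 6 7
f 10 9 12
f 10 12 11
f 12 9 13
f 12 13 11
f 13 9 14
f 13 14 11
f 14 9 15
f 14 15 11
f 15 9 16
f 15 16 11
f 16 9 17
f 16 17 11
f 17 9 18
f 17 18 11
f 18 9 19
f 18 19 11
f 19 9 20
f 19 20 11
f 20 9 21
f 20 21 11
f 21 9 22
f 21 22 11
f 22 9 23
f 22 23 11
f 23 9 24
f 23 24 11
f 24 9 25
f 24 25 11
f 25 9 10
f 25 10 11
f 27 26 30
f 27 30 28
f 28 30 31
f 28 31 29
f 30 26 32
f 30 32 31
f 31 32 33
f 31 33 29
f 32 26 34
f 32 34 33
f 33 34 35
f 33 35 29
f 34 26 36
f 34 36 35
f 35 36 37
f 35 37 29
f 36 26 38
f 36 38 37
f 37 38 39
f 37 39 29
f 38 26 40
f 38 40 39
f 39 40 41
f 39 41 29
f 40 26 42
f 40 42 41
f 41 42 43
f 41 43 29
f 42 26 44
f 42 44 43
f 43 44 45
f 43 45 29
f 44 26 27
f 44 27 45
f 45 27 28
f 45 28 29
f 47 46 50
f 47 50 48
f 48 50 51
f 48 51 49
f 50 46 52
f 50 52 51
f 51 52 53
f 51 53 49
f 52 46 54
f 52 54 53
f 53 54 55
f 53 55 49
f 54 46 56
f 54 56 55
f 55 56 57
f 55 57 49
f 56 46 58
f 56 58 57
f 57 58 59
f 57 59 49
f 58 46 60
f 58 60 59
f 59 60 61
f 59 61 49
f 60 46 62
f 60 62 61
f 61 62 63
f 61 63 49
f 62 46 64
f 62 64 63
f 63 64 65
f 63 65 49
f 64 46 66
f 64 66 65
f 65 66 67
f 65 67 49
f 66 46 68
f 66 68 67
f 67 68 69
f 67 69 49
f 68 46 47
f 68 47 69
f 69 47 48
f 69 48 49



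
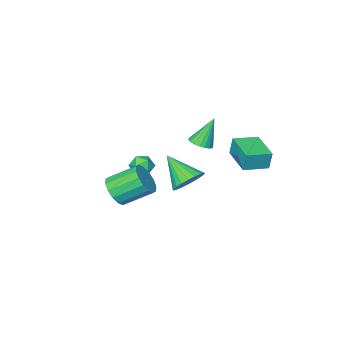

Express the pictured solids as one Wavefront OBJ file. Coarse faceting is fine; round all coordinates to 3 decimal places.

v -2.681 -3.556 1.515
v -2.021 -3.607 1.823
v -3.479 -3.424 3.245
v -2.057 -3.287 1.782
v -2.216 -3.02 1.688
v -2.468 -2.859 1.56
v -2.761 -2.836 1.423
v -3.039 -2.956 1.304
v -3.246 -3.194 1.227
v -3.341 -3.504 1.207
v -3.305 -3.824 1.247
v -3.145 -4.091 1.341
v -2.894 -4.252 1.47
v -2.6 -4.275 1.607
v -2.323 -4.156 1.726
v -2.116 -3.917 1.803
v -3.011 0.8 2.96
v -3.1 0.942 4.057
v -2.504 2.642 2.763
v -2.593 2.783 3.861
v -1.627 0.437 3.119
v -1.716 0.578 4.217
v -1.12 2.278 2.923
v -1.209 2.42 4.02
v 0.433 -4.029 0.654
v 0.819 -3.476 0.333
v 1.201 -4.024 1.587
v 1.587 -3.471 1.266
v 0.901 -3.342 1.531
v 0.426 -3.346 0.954
v 1.594 -4.154 0.966
v 1.119 -4.158 0.389
v 1.536 -3.554 0.526
v 1.108 -3.052 0.875
v 0.912 -4.448 1.045
v 0.484 -3.946 1.394
v 4.452 -1.016 1.663
v 4.761 -1.448 2.475
v 3.538 -0.496 3.448
v 3.228 -0.064 2.637
v 5.046 -1.036 2.43
v 3.822 -0.085 3.403
v 5.171 -0.619 2.18
v 3.947 0.332 3.153
v 5.103 -0.309 1.791
v 3.88 0.643 2.764
v 4.861 -0.187 1.368
v 3.638 0.764 2.342
v 4.509 -0.288 1.025
v 3.286 0.663 1.998
v 4.142 -0.584 0.852
v 2.919 0.368 1.825
v 3.858 -0.995 0.897
v 2.634 -0.044 1.87
v 3.733 -1.412 1.147
v 2.509 -0.461 2.12
v 3.8 -1.723 1.536
v 2.577 -0.771 2.509
v 4.042 -1.844 1.958
v 2.819 -0.893 2.932
v 4.394 -1.743 2.302
v 3.171 -0.792 3.275
v 1.402 1.099 2.362
v 2.174 1.565 2.746
v 1.698 -0.439 3.638
v 1.869 1.7 2.98
v 1.483 1.732 3.107
v 1.083 1.654 3.105
v 0.739 1.48 2.975
v 0.509 1.24 2.739
v 0.433 0.976 2.438
v 0.525 0.733 2.124
v 0.769 0.554 1.851
v 1.122 0.469 1.667
v 1.524 0.493 1.602
v 1.905 0.622 1.67
v 2.198 0.833 1.857
v 2.355 1.091 2.131
v 2.346 1.35 2.446
f 2 1 4
f 2 4 3
f 4 1 5
f 4 5 3
f 5 1 6
f 5 6 3
f 6 1 7
f 6 7 3
f 7 1 8
f 7 8 3
f 8 1 9
f 8 9 3
f 9 1 10
f 9 10 3
f 10 1 11
f 10 11 3
f 11 1 12
f 11 12 3
f 12 1 13
f 12 13 3
f 13 1 14
f 13 14 3
f 14 1 15
f 14 15 3
f 15 1 16
f 15 16 3
f 16 1 2
f 16 2 3
f 18 20 17
f 21 18 17
f 17 20 19
f 19 21 17
f 18 24 20
f 22 18 21
f 22 24 18
f 20 24 19
f 23 21 19
f 19 24 23
f 23 22 21
f 24 22 23
f 25 36 30
f 25 30 26
f 25 26 32
f 25 32 35
f 25 35 36
f 26 30 34
f 30 36 29
f 36 35 27
f 35 32 31
f 32 26 33
f 28 34 29
f 28 29 27
f 28 27 31
f 28 31 33
f 28 33 34
f 29 34 30
f 27 29 36
f 31 27 35
f 33 31 32
f 34 33 26
f 38 37 41
f 38 41 39
f 39 41 42
f 39 42 40
f 41 37 43
f 41 43 42
f 42 43 44
f 42 44 40
f 43 37 45
f 43 45 44
f 44 45 46
f 44 46 40
f 45 37 47
f 45 47 46
f 46 47 48
f 46 48 40
f 47 37 49
f 47 49 48
f 48 49 50
f 48 50 40
f 49 37 51
f 49 51 50
f 50 51 52
f 50 52 40
f 51 37 53
f 51 53 52
f 52 53 54
f 52 54 40
f 53 37 55
f 53 55 54
f 54 55 56
f 54 56 40
f 55 37 57
f 55 57 56
f 56 57 58
f 56 58 40
f 57 37 59
f 57 59 58
f 58 59 60
f 58 60 40
f 59 37 61
f 59 61 60
f 60 61 62
f 60 62 40
f 61 37 38
f 61 38 62
f 62 38 39
f 62 39 40
f 64 63 66
f 64 66 65
f 66 63 67
f 66 67 65
f 67 63 68
f 67 68 65
f 68 63 69
f 68 69 65
f 69 63 70
f 69 70 65
f 70 63 71
f 70 71 65
f 71 63 72
f 71 72 65
f 72 63 73
f 72 73 65
f 73 63 74
f 73 74 65
f 74 63 75
f 74 75 65
f 75 63 76
f 75 76 65
f 76 63 77
f 76 77 65
f 77 63 78
f 77 78 65
f 78 63 79
f 78 79 65
f 79 63 64
f 79 64 65

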